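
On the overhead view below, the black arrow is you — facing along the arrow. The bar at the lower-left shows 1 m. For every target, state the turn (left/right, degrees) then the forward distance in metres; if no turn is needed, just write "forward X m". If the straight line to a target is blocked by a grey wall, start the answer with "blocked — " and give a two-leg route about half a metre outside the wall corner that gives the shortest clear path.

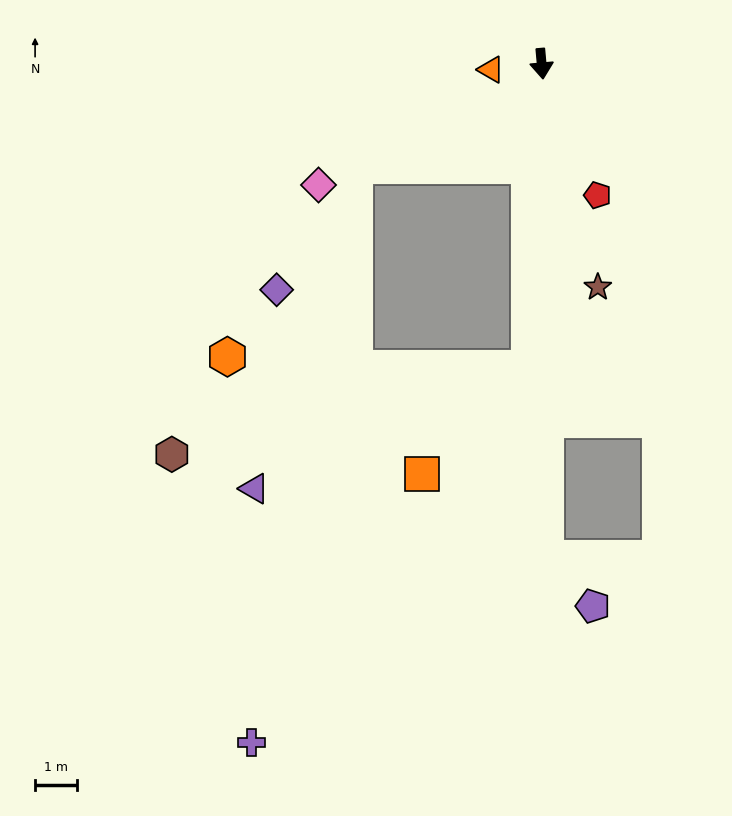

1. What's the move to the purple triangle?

blocked — turn right 7°, forward 7.3 m, then turn right 64°, forward 7.2 m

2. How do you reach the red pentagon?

turn left 18°, forward 3.4 m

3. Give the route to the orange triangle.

turn right 88°, forward 1.2 m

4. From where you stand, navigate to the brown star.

turn left 9°, forward 5.5 m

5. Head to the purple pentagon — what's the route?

blocked — turn right 5°, forward 11.8 m, then turn left 44°, forward 1.6 m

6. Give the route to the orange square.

blocked — turn right 7°, forward 7.3 m, then turn right 43°, forward 3.6 m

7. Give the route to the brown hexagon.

blocked — turn right 7°, forward 7.3 m, then turn right 74°, forward 8.8 m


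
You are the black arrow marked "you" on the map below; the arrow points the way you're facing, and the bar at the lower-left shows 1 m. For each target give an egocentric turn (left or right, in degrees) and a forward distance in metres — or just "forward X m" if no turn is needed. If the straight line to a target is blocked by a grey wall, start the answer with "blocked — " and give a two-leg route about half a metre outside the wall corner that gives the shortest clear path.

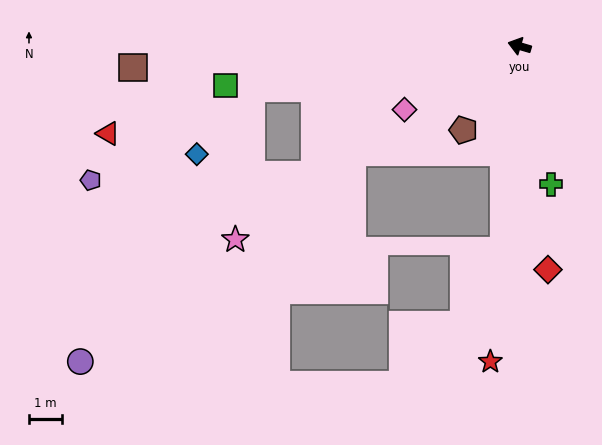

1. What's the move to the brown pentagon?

turn left 73°, forward 3.1 m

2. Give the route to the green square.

turn left 24°, forward 9.1 m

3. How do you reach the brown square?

turn left 20°, forward 11.8 m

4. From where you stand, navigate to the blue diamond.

blocked — turn left 25°, forward 8.3 m, then turn left 42°, forward 2.6 m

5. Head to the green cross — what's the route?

turn left 119°, forward 4.3 m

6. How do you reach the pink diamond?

turn left 45°, forward 4.0 m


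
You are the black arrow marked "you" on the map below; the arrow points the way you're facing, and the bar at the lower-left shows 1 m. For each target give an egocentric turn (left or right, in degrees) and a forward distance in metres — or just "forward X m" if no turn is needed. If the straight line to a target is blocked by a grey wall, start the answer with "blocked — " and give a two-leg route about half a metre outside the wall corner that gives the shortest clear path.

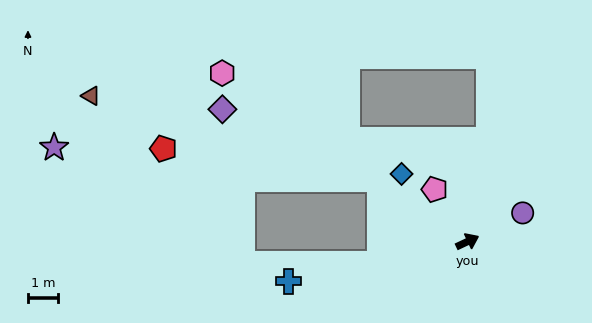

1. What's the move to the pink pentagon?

turn left 97°, forward 2.1 m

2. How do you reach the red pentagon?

blocked — turn left 120°, forward 3.6 m, then turn left 26°, forward 7.4 m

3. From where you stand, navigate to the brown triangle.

blocked — turn left 120°, forward 3.6 m, then turn left 18°, forward 10.1 m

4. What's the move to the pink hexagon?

turn left 120°, forward 10.0 m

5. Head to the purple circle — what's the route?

turn left 2°, forward 2.1 m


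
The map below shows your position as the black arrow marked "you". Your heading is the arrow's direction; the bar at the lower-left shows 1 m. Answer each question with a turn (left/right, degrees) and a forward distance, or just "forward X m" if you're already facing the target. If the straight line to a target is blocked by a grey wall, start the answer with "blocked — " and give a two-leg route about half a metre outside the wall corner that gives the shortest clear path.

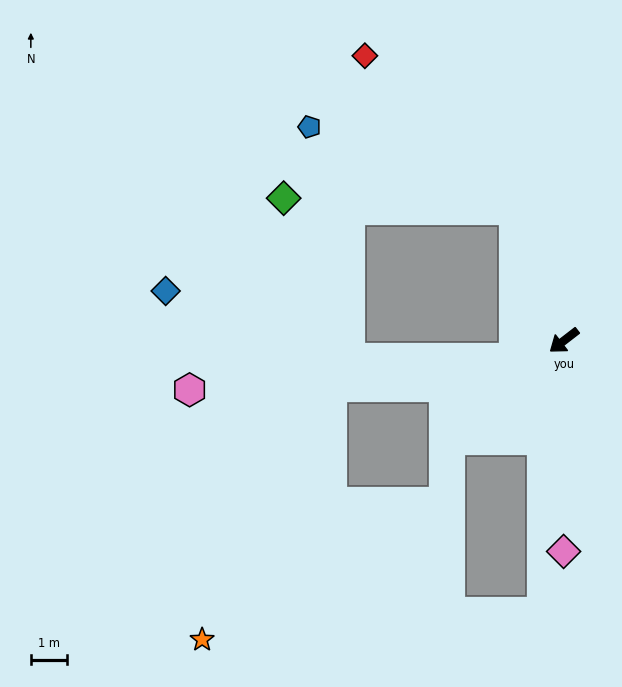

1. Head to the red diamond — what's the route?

blocked — turn right 107°, forward 3.9 m, then turn left 23°, forward 5.9 m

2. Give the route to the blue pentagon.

blocked — turn right 107°, forward 3.9 m, then turn left 47°, forward 6.1 m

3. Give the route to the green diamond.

blocked — turn right 107°, forward 3.9 m, then turn left 66°, forward 6.4 m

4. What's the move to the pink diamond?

turn left 52°, forward 5.9 m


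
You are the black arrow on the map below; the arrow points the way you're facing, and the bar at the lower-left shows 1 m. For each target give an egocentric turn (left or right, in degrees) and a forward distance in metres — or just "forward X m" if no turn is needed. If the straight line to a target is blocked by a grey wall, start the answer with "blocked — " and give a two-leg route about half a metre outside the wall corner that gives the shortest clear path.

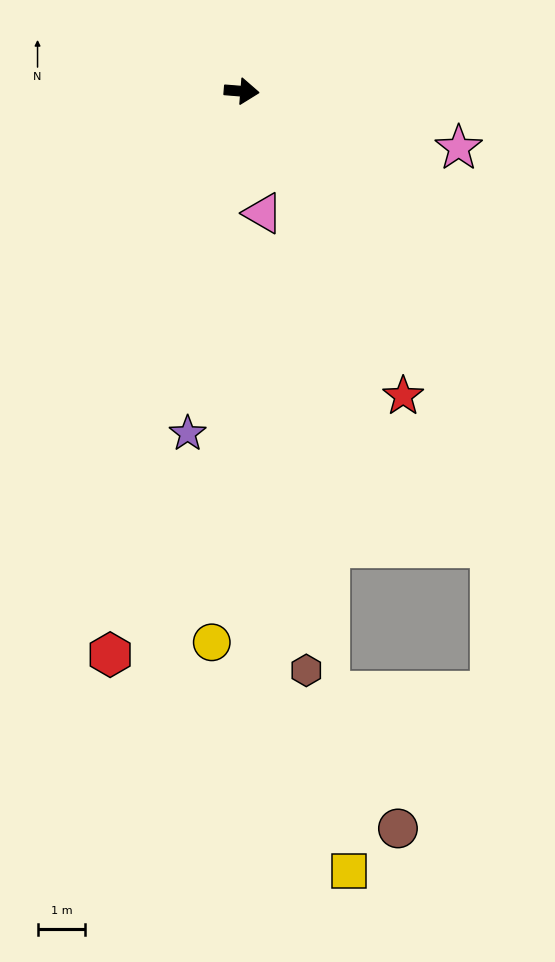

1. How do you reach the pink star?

turn right 10°, forward 4.7 m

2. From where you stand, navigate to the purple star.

turn right 94°, forward 7.3 m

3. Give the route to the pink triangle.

turn right 75°, forward 2.6 m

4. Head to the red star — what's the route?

turn right 57°, forward 7.3 m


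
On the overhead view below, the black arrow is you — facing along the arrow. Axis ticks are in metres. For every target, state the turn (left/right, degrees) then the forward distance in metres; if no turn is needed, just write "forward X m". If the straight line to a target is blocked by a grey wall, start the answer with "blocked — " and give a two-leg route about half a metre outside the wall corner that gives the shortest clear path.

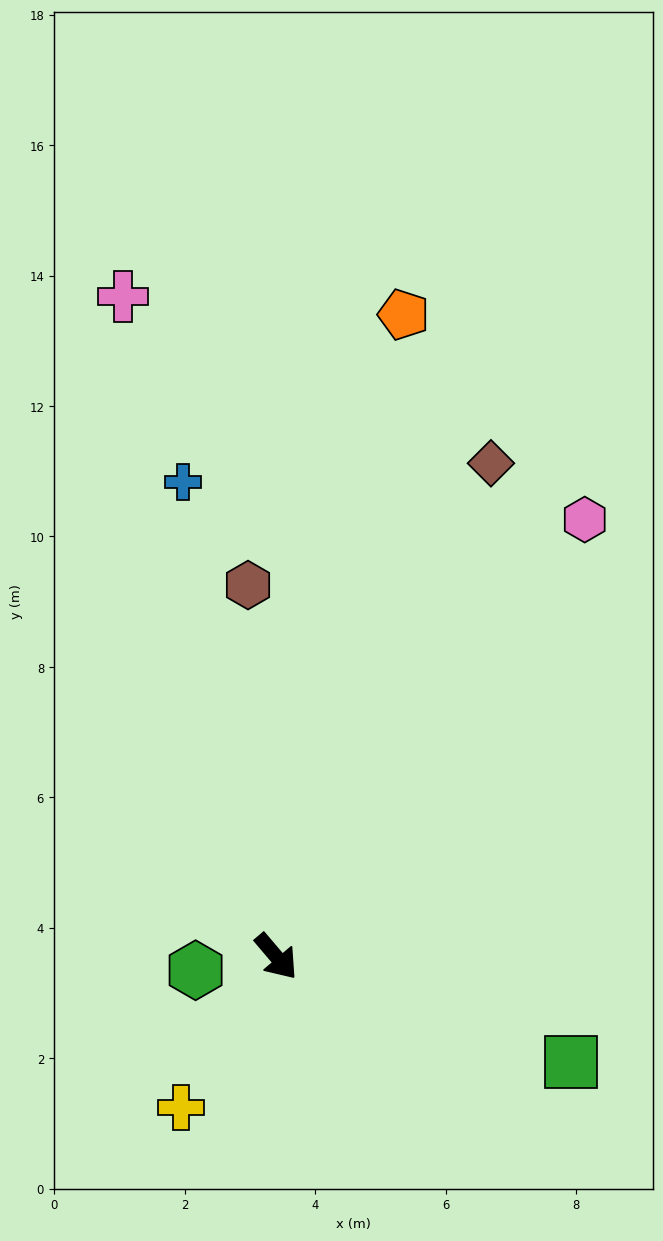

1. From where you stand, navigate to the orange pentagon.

turn left 128°, forward 10.0 m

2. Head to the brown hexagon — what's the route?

turn left 144°, forward 5.7 m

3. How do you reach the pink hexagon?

turn left 104°, forward 8.2 m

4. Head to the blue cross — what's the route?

turn left 151°, forward 7.4 m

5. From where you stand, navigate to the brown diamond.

turn left 116°, forward 8.3 m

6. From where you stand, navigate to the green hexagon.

turn right 121°, forward 1.3 m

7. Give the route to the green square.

turn left 30°, forward 4.8 m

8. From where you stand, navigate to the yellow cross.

turn right 73°, forward 2.7 m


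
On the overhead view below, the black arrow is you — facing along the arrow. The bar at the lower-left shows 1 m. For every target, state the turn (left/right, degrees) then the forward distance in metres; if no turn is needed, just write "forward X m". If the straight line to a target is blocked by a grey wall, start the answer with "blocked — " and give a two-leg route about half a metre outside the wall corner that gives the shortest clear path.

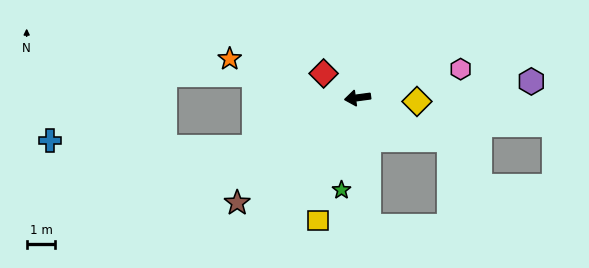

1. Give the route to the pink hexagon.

turn right 172°, forward 3.7 m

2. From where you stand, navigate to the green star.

turn left 72°, forward 3.3 m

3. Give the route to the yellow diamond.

turn left 169°, forward 2.1 m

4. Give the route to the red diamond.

turn right 43°, forward 1.5 m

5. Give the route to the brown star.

turn left 33°, forward 5.6 m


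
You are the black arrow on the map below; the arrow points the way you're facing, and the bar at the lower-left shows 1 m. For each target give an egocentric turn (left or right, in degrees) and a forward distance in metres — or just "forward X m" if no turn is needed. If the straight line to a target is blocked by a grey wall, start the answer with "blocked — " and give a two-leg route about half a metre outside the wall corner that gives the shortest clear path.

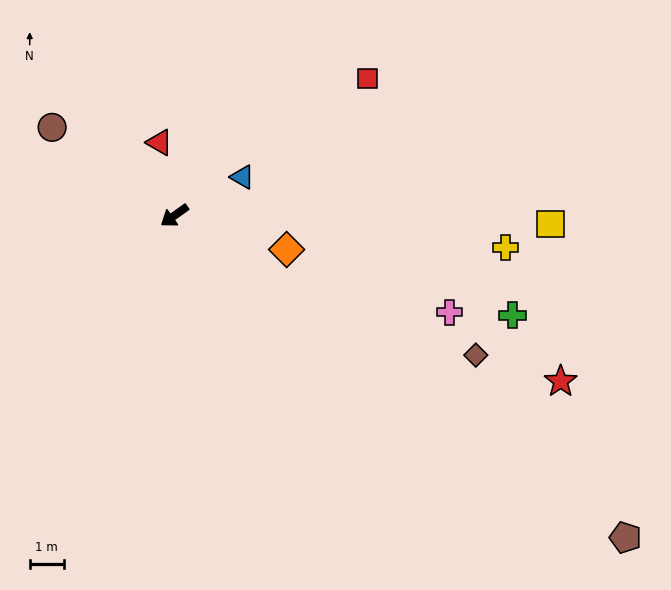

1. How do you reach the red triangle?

turn right 114°, forward 2.2 m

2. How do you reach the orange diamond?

turn left 128°, forward 3.5 m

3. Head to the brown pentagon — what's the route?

turn left 109°, forward 16.4 m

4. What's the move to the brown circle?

turn right 71°, forward 4.5 m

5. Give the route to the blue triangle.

turn left 174°, forward 2.3 m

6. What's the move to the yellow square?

turn left 143°, forward 11.1 m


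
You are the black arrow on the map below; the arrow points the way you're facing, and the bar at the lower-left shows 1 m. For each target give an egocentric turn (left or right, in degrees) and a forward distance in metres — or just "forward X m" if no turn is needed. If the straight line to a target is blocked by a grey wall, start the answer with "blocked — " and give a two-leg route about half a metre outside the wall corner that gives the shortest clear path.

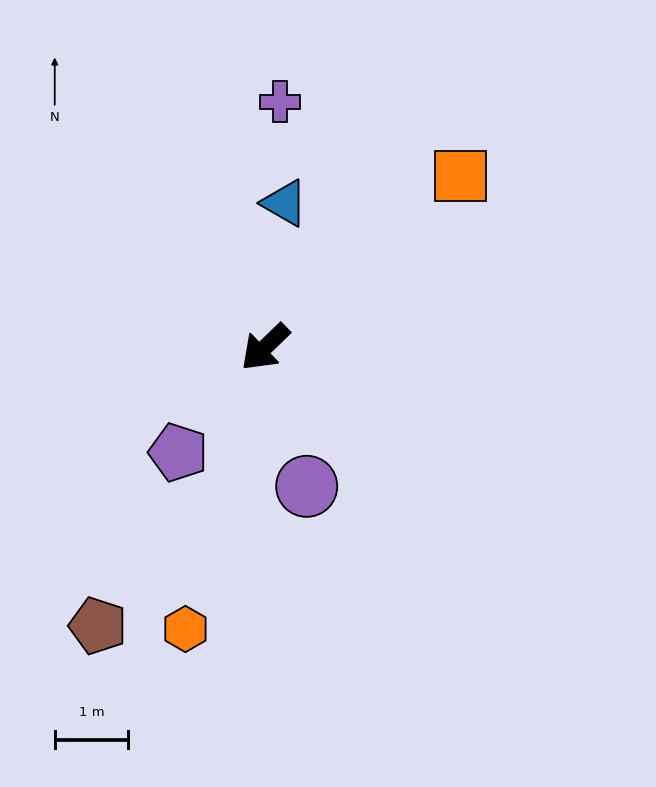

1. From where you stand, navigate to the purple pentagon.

turn left 6°, forward 1.9 m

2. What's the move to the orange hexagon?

turn left 30°, forward 4.0 m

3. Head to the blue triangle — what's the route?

turn right 142°, forward 2.0 m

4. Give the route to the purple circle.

turn left 63°, forward 2.0 m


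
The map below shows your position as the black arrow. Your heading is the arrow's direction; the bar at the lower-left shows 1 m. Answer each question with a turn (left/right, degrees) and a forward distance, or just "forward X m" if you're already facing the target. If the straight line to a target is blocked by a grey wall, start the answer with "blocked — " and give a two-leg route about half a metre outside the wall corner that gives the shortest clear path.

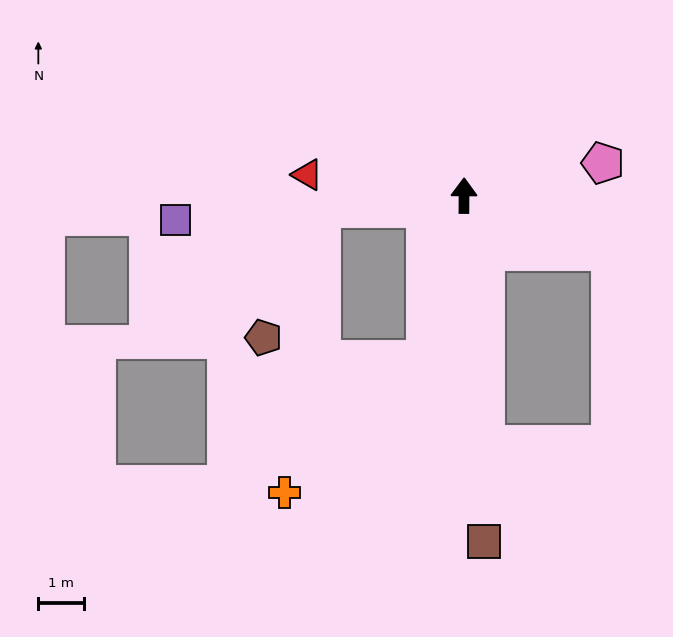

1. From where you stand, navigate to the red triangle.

turn left 83°, forward 3.4 m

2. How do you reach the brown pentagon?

blocked — turn left 95°, forward 3.1 m, then turn left 61°, forward 3.1 m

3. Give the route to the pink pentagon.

turn right 76°, forward 3.1 m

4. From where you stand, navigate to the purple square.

turn left 95°, forward 6.3 m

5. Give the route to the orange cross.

blocked — turn left 167°, forward 3.7 m, then turn right 33°, forward 4.2 m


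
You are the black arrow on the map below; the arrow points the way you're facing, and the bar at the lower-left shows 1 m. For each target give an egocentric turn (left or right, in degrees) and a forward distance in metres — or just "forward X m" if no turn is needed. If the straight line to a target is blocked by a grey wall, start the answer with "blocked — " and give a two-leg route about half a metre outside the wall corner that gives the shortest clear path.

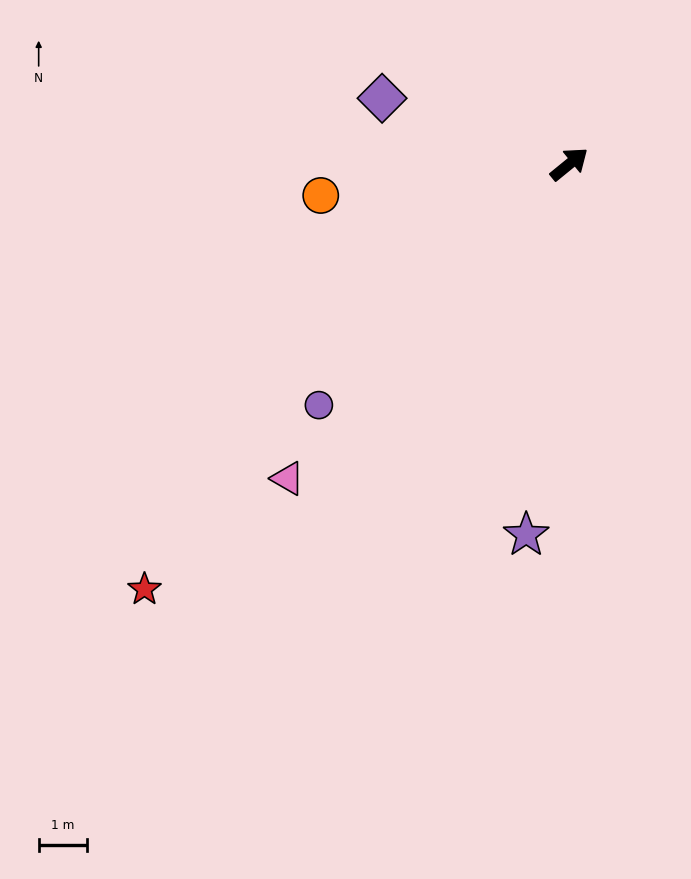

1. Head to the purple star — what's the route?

turn right 136°, forward 7.7 m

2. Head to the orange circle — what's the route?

turn left 148°, forward 5.2 m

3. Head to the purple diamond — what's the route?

turn left 121°, forward 4.1 m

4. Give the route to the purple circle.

turn right 175°, forward 7.2 m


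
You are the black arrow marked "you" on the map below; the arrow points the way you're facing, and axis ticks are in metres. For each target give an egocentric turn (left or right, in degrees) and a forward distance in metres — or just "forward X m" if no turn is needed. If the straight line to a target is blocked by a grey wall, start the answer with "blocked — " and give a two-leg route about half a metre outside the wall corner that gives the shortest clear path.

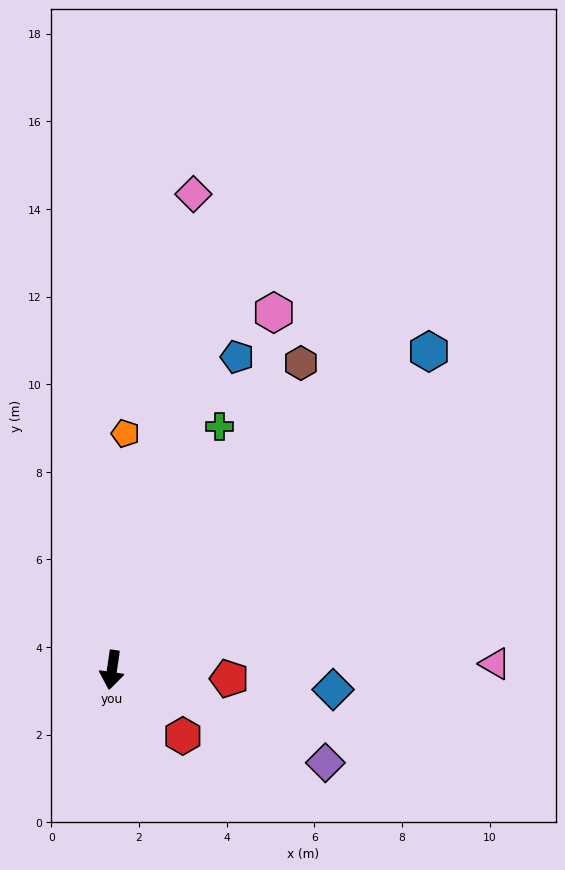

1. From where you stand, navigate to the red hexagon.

turn left 55°, forward 2.2 m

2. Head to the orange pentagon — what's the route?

turn right 175°, forward 5.4 m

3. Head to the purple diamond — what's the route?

turn left 75°, forward 5.3 m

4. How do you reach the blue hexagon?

turn left 144°, forward 10.3 m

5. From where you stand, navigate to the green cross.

turn left 165°, forward 6.1 m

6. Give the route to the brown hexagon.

turn left 157°, forward 8.2 m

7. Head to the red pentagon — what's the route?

turn left 94°, forward 2.7 m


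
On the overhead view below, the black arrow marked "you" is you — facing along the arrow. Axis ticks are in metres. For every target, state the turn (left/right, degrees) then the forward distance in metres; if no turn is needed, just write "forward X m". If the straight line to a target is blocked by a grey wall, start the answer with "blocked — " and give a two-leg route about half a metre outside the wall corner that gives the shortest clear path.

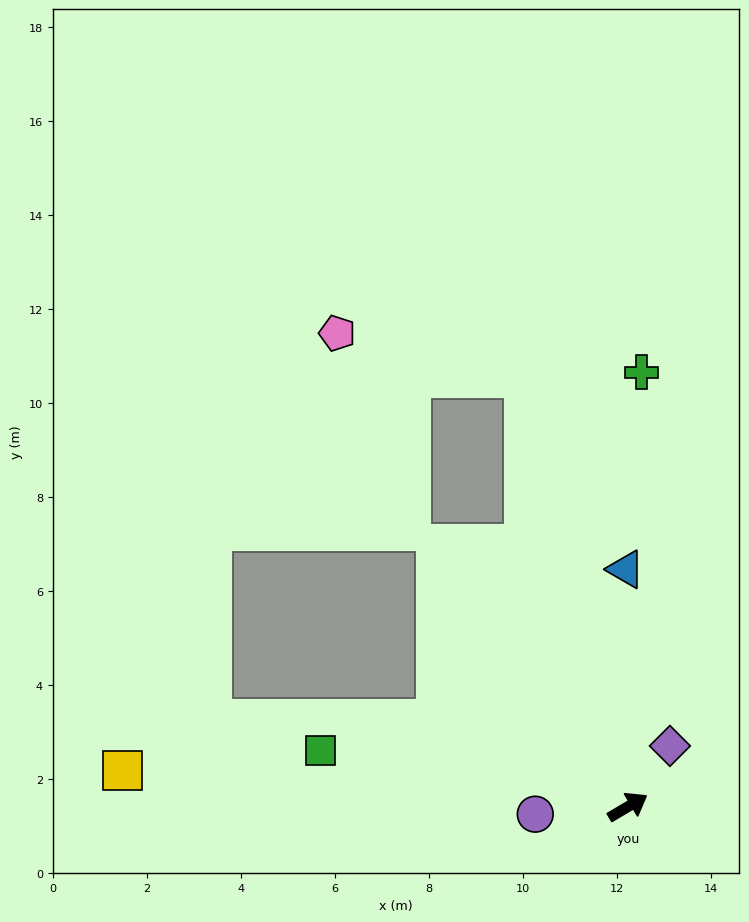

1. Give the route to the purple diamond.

turn left 25°, forward 1.6 m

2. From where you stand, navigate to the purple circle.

turn left 154°, forward 2.0 m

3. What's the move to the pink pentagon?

blocked — turn left 73°, forward 9.4 m, then turn left 63°, forward 4.1 m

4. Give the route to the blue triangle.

turn left 60°, forward 5.0 m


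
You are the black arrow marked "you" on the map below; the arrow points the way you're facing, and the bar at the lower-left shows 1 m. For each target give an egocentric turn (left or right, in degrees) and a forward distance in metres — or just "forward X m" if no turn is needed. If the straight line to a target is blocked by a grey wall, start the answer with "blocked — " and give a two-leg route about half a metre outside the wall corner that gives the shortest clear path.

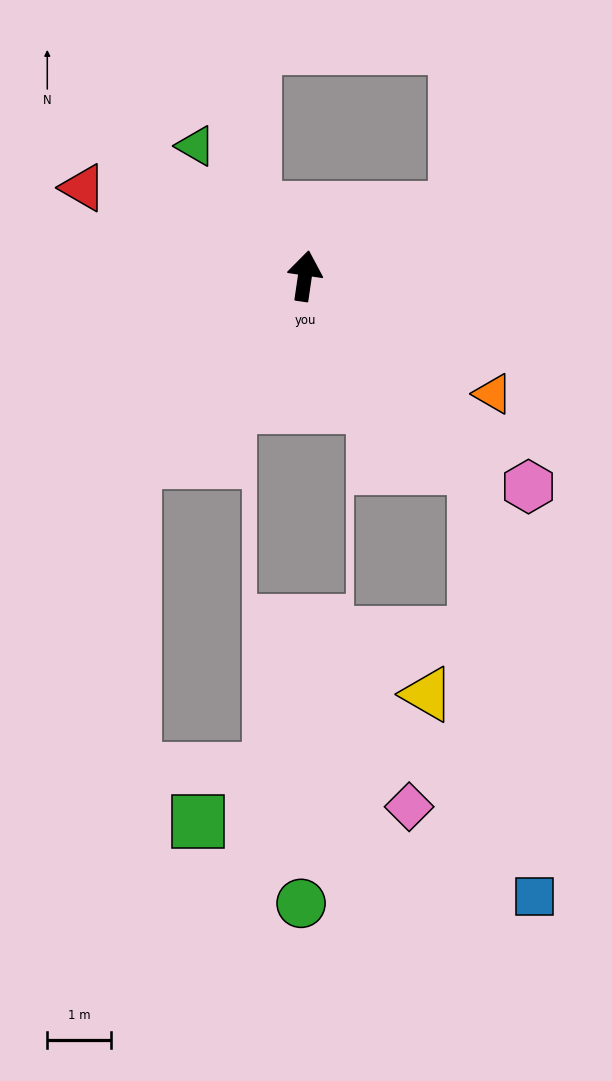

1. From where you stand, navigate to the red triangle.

turn left 77°, forward 3.8 m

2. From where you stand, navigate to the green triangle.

turn left 48°, forward 2.7 m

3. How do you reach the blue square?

blocked — turn right 130°, forward 4.0 m, then turn right 34°, forward 6.8 m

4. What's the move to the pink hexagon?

turn right 125°, forward 4.8 m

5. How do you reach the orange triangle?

turn right 114°, forward 3.5 m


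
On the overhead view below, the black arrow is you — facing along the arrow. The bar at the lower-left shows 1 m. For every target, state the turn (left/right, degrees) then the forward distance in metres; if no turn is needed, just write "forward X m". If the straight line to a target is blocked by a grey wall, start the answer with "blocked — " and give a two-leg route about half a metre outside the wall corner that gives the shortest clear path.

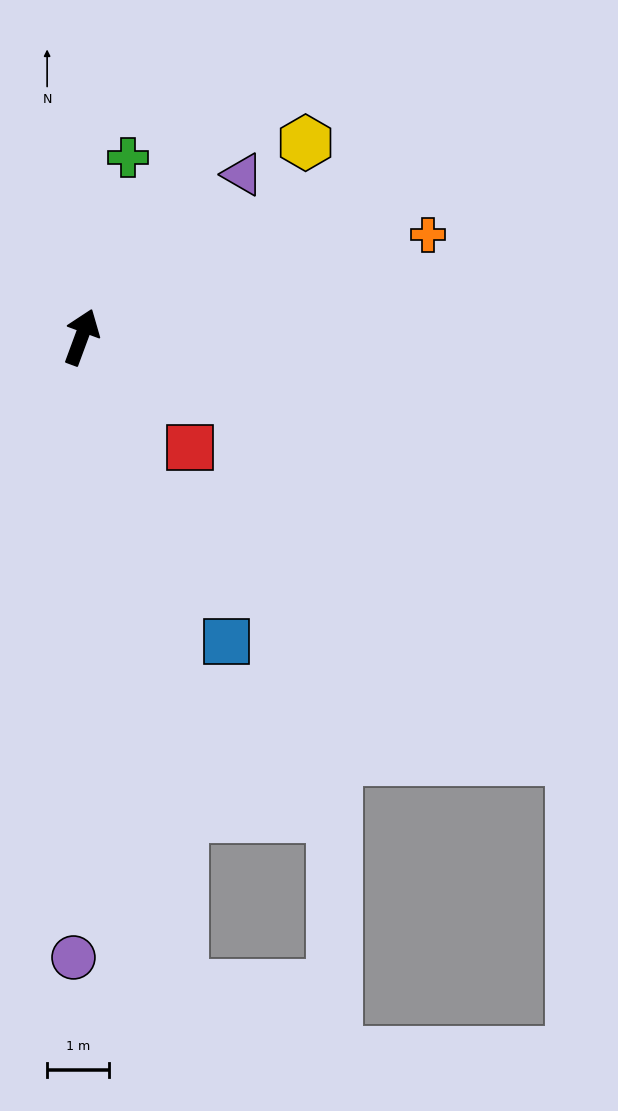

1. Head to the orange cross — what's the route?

turn right 53°, forward 5.9 m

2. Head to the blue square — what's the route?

turn right 134°, forward 5.5 m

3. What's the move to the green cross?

turn left 6°, forward 3.0 m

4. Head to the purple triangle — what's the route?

turn right 24°, forward 3.7 m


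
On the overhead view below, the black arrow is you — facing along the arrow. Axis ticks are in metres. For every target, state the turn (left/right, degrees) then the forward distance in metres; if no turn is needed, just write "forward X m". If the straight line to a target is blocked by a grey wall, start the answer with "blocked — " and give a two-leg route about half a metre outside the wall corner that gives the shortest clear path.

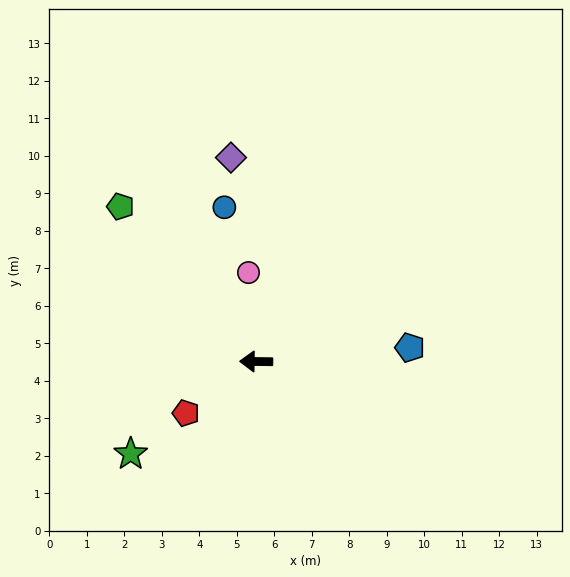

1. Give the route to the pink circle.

turn right 84°, forward 2.4 m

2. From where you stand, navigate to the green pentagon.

turn right 48°, forward 5.5 m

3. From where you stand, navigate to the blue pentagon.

turn right 174°, forward 4.1 m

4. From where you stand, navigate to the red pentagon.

turn left 37°, forward 2.3 m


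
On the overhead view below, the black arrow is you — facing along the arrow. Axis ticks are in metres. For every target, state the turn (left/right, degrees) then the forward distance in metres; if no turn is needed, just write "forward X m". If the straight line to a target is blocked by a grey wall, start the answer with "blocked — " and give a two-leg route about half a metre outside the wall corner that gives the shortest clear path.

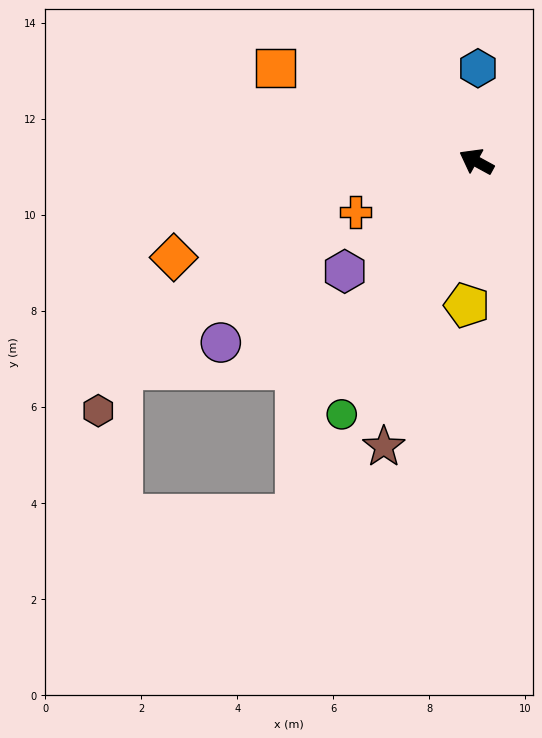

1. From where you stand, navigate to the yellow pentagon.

turn left 115°, forward 3.0 m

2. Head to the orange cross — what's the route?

turn left 51°, forward 2.7 m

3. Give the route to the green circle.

turn left 91°, forward 6.0 m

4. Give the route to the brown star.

turn left 101°, forward 6.2 m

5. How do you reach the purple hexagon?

turn left 68°, forward 3.6 m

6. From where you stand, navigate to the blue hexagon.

turn right 62°, forward 1.9 m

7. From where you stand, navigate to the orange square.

turn left 4°, forward 4.6 m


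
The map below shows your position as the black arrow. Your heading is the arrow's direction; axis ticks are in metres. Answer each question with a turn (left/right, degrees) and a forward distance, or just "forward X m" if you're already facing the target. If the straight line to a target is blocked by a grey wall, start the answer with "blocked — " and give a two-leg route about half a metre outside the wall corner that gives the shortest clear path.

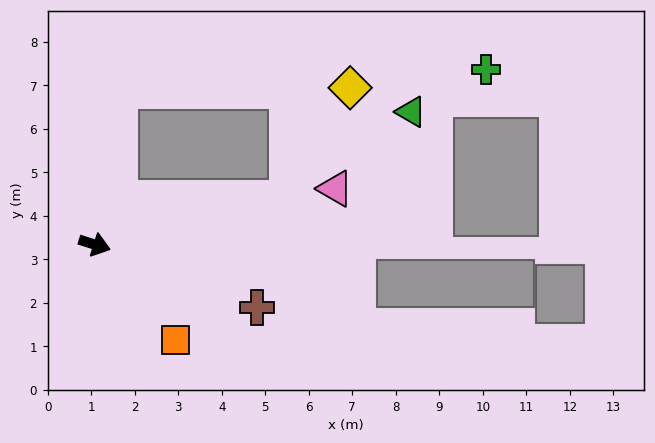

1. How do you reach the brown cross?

turn right 4°, forward 4.0 m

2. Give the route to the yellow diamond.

blocked — turn left 31°, forward 4.6 m, then turn left 47°, forward 2.9 m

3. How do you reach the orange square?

turn right 32°, forward 2.9 m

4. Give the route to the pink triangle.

turn left 31°, forward 5.7 m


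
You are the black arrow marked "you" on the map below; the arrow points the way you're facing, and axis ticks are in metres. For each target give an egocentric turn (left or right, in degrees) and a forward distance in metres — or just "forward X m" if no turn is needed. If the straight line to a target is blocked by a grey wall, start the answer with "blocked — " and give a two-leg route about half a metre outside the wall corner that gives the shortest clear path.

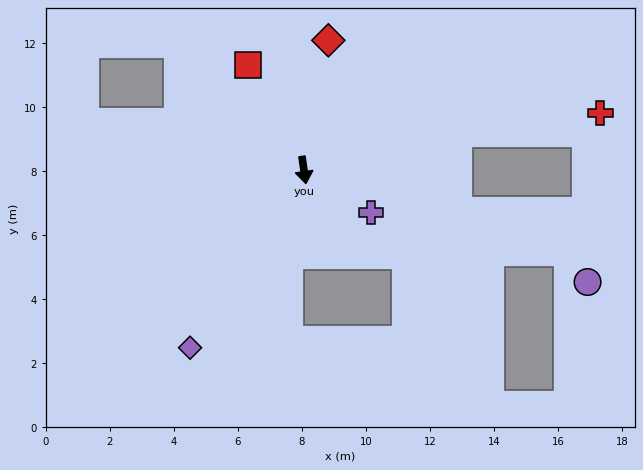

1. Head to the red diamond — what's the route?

turn left 161°, forward 4.1 m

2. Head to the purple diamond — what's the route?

turn right 41°, forward 6.6 m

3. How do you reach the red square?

turn right 160°, forward 3.7 m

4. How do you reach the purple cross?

turn left 50°, forward 2.5 m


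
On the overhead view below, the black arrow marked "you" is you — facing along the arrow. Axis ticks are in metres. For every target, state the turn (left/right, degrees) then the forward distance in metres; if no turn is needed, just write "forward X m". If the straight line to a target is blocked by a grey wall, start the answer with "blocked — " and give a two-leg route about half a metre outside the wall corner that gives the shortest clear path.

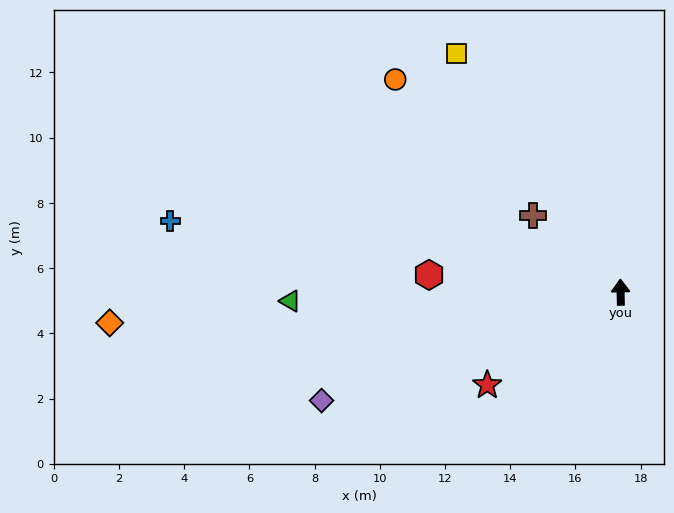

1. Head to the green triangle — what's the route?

turn left 90°, forward 10.1 m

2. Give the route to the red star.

turn left 124°, forward 5.0 m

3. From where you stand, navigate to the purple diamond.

turn left 109°, forward 9.8 m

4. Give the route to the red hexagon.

turn left 84°, forward 5.9 m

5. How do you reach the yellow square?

turn left 33°, forward 8.9 m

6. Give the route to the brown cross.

turn left 48°, forward 3.6 m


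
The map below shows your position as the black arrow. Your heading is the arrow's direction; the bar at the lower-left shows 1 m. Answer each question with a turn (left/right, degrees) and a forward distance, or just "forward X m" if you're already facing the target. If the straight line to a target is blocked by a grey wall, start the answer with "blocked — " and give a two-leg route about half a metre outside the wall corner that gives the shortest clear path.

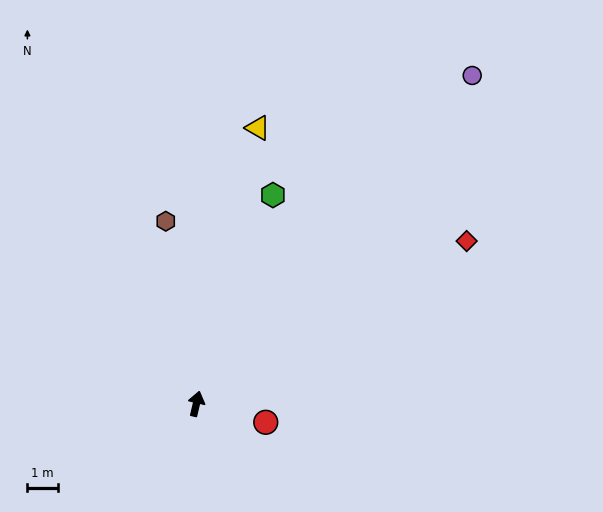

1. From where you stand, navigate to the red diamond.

turn right 46°, forward 10.4 m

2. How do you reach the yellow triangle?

forward 9.4 m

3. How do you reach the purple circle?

turn right 27°, forward 14.2 m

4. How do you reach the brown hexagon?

turn left 23°, forward 6.1 m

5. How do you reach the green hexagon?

turn right 7°, forward 7.4 m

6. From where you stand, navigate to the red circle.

turn right 92°, forward 2.4 m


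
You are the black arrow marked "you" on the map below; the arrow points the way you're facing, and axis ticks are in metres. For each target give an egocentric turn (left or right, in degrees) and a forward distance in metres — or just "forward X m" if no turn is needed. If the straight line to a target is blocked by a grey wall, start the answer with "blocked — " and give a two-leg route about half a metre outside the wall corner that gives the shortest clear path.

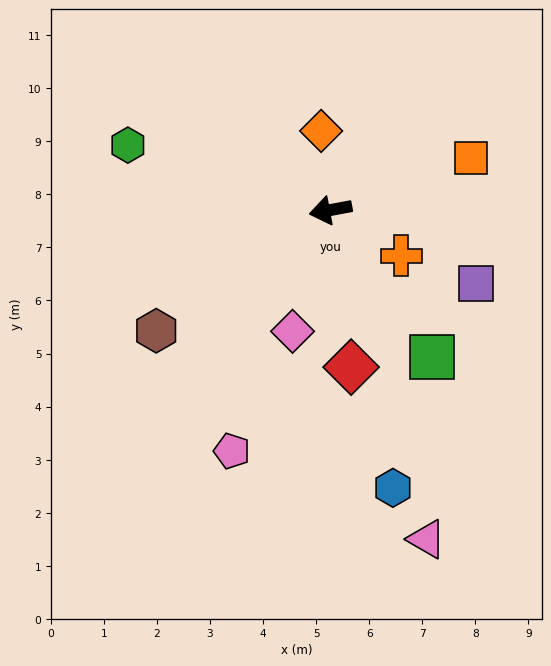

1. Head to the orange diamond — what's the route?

turn right 94°, forward 1.5 m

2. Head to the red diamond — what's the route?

turn left 87°, forward 3.0 m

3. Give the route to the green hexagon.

turn right 28°, forward 4.0 m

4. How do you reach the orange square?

turn right 170°, forward 2.8 m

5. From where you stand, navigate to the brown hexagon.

turn left 24°, forward 4.0 m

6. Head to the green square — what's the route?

turn left 114°, forward 3.4 m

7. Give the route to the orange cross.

turn left 137°, forward 1.6 m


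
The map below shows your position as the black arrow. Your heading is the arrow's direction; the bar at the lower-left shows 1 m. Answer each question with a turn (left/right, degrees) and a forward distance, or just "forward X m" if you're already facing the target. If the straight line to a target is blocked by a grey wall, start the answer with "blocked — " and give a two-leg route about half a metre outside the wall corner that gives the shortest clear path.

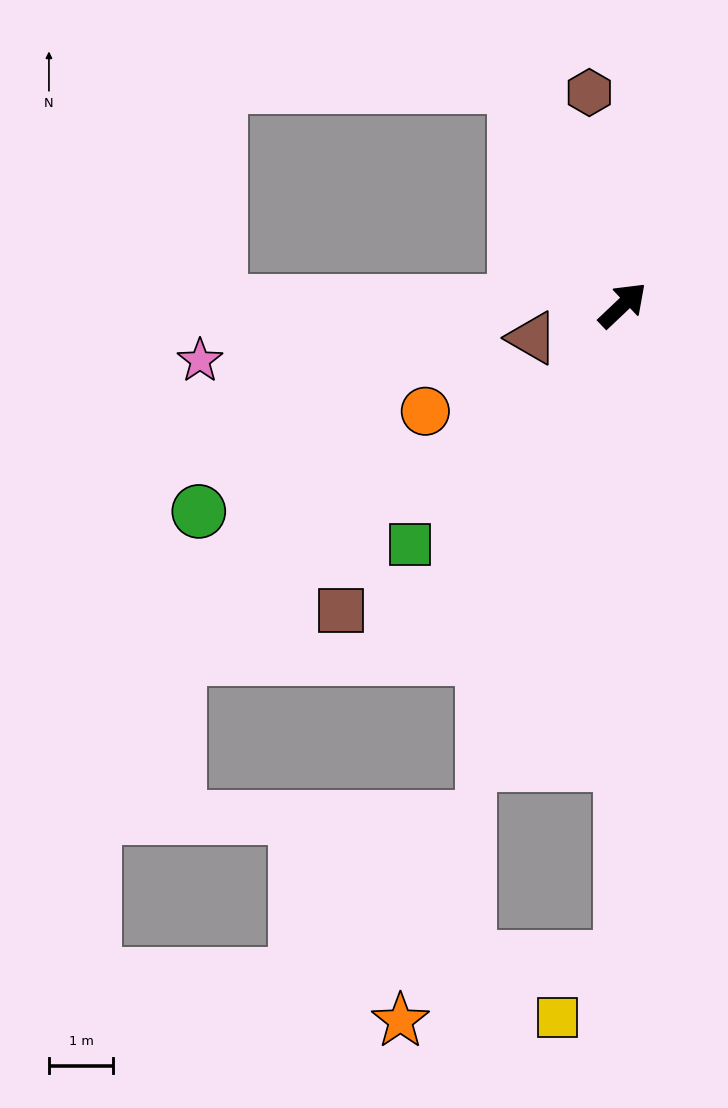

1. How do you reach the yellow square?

blocked — turn right 134°, forward 10.1 m, then turn right 46°, forward 1.4 m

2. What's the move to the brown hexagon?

turn left 56°, forward 3.3 m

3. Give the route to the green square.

turn right 175°, forward 5.0 m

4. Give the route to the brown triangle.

turn left 157°, forward 1.5 m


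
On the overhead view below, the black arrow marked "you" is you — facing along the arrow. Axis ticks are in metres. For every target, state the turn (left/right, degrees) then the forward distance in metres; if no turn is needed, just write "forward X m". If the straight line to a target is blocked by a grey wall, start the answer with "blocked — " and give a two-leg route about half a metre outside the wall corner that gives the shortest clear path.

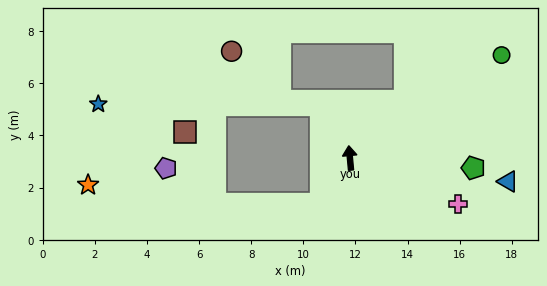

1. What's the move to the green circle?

turn right 61°, forward 7.0 m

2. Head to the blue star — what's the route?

blocked — turn left 23°, forward 2.3 m, then turn left 61°, forward 8.6 m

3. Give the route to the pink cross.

turn right 118°, forward 4.5 m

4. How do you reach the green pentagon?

turn right 100°, forward 4.8 m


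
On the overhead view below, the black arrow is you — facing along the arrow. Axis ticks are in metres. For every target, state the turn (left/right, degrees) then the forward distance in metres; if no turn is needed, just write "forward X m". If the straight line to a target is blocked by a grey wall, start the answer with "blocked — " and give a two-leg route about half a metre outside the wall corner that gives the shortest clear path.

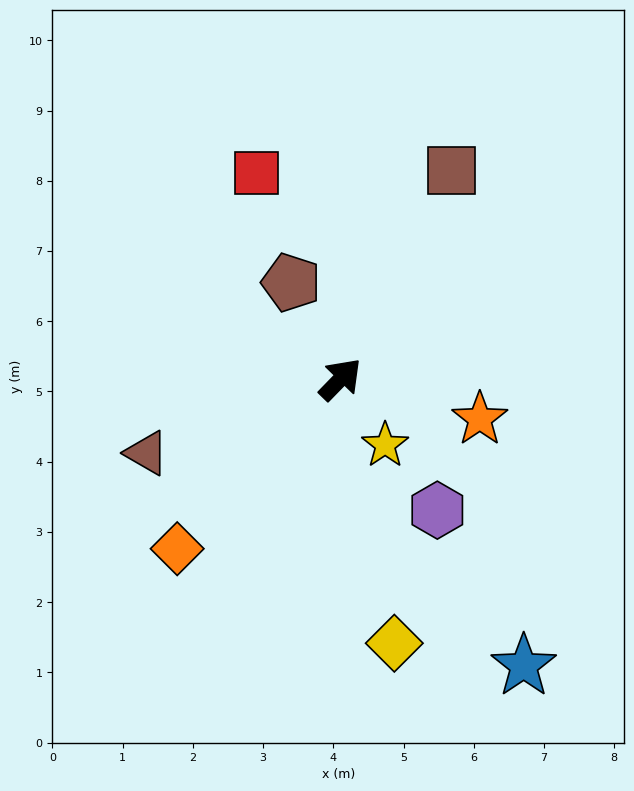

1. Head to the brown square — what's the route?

turn left 16°, forward 3.4 m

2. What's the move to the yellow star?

turn right 102°, forward 1.1 m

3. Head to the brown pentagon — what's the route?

turn left 71°, forward 1.5 m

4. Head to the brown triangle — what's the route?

turn left 155°, forward 3.0 m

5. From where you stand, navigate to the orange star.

turn right 62°, forward 2.1 m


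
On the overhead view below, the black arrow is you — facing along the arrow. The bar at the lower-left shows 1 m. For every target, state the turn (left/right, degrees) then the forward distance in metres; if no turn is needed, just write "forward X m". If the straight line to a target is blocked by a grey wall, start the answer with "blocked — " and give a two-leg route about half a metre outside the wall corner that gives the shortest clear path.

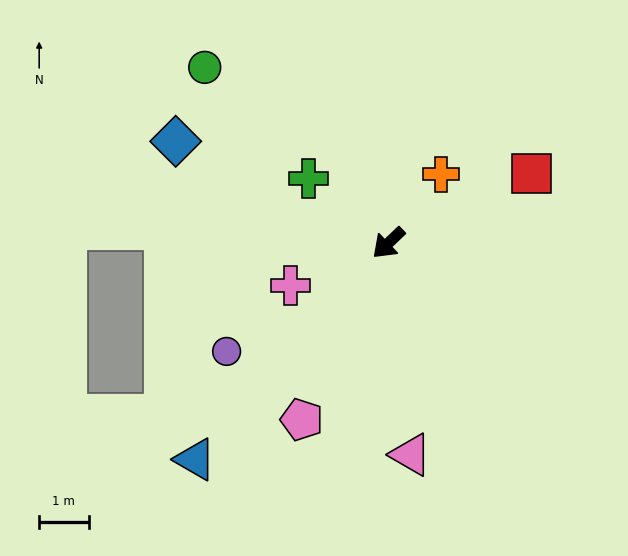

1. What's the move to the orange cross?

turn right 171°, forward 1.8 m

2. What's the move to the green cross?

turn right 82°, forward 2.1 m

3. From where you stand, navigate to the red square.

turn left 162°, forward 3.2 m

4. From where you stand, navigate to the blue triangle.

turn left 5°, forward 5.9 m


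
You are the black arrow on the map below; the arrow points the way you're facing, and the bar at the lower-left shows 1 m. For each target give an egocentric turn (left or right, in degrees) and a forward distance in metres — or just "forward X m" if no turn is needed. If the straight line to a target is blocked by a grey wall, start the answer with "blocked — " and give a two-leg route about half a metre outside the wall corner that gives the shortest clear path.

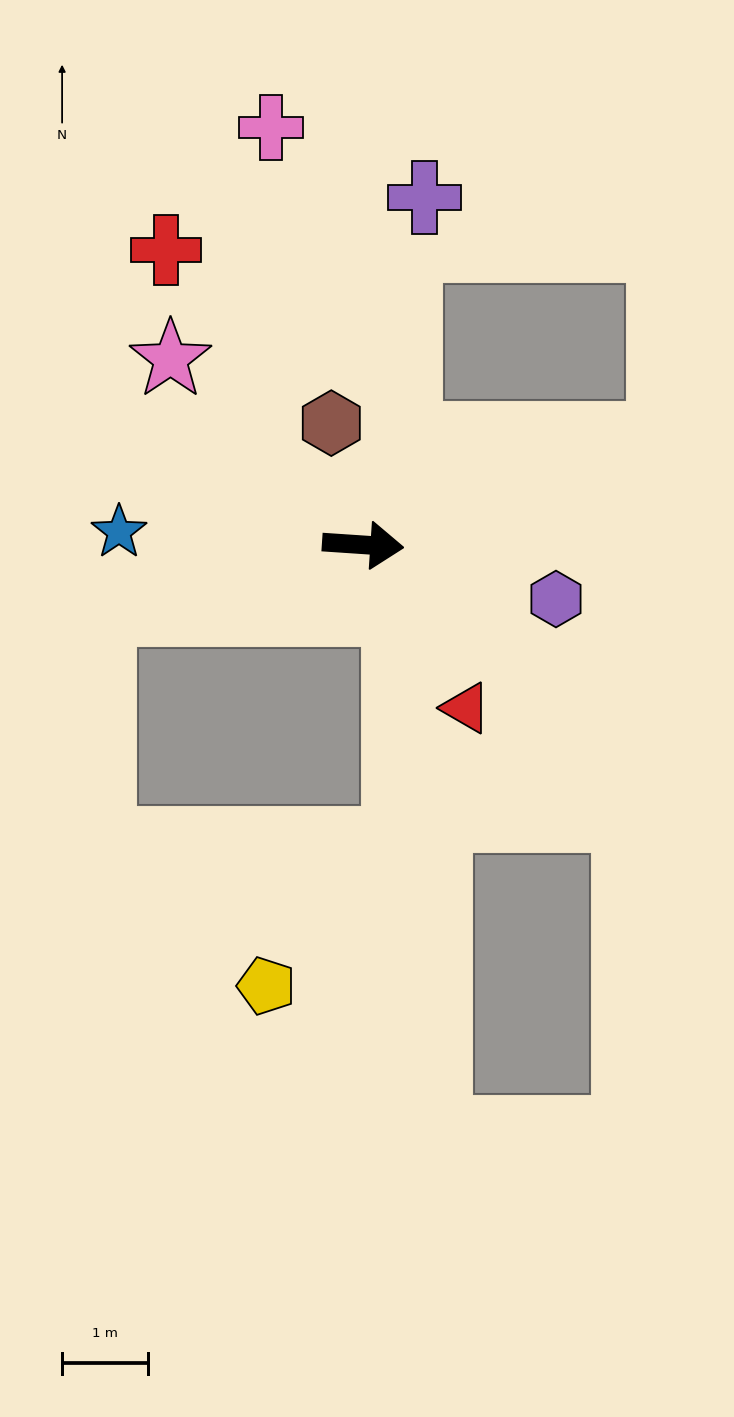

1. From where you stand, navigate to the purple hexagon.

turn right 12°, forward 2.3 m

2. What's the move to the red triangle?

turn right 54°, forward 2.3 m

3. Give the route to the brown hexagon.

turn left 109°, forward 1.5 m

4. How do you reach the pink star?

turn left 140°, forward 3.1 m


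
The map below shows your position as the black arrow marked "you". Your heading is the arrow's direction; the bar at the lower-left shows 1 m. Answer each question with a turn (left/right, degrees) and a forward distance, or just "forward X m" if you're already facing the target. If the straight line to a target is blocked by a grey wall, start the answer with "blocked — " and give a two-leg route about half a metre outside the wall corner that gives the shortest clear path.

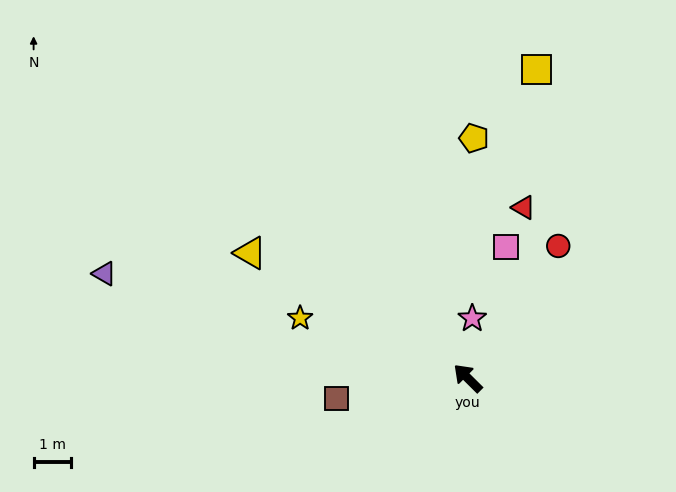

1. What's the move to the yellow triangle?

turn left 15°, forward 6.7 m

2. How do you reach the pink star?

turn right 49°, forward 1.6 m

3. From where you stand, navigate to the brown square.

turn left 54°, forward 3.6 m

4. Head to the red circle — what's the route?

turn right 80°, forward 4.3 m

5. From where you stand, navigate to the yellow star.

turn left 25°, forward 4.8 m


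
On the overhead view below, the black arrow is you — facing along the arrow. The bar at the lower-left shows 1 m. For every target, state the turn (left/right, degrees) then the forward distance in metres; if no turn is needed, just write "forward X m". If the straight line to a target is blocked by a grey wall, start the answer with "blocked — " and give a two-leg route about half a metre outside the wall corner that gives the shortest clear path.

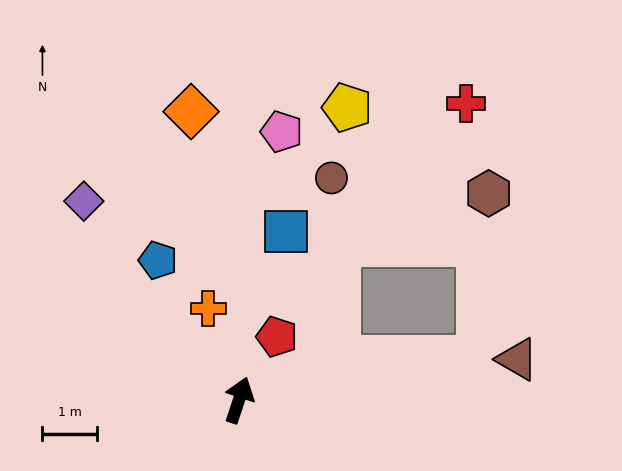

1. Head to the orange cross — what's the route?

turn left 37°, forward 1.8 m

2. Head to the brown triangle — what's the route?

turn right 63°, forward 5.2 m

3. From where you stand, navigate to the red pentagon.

turn right 13°, forward 1.4 m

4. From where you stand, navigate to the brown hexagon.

blocked — turn right 62°, forward 4.5 m, then turn left 77°, forward 3.0 m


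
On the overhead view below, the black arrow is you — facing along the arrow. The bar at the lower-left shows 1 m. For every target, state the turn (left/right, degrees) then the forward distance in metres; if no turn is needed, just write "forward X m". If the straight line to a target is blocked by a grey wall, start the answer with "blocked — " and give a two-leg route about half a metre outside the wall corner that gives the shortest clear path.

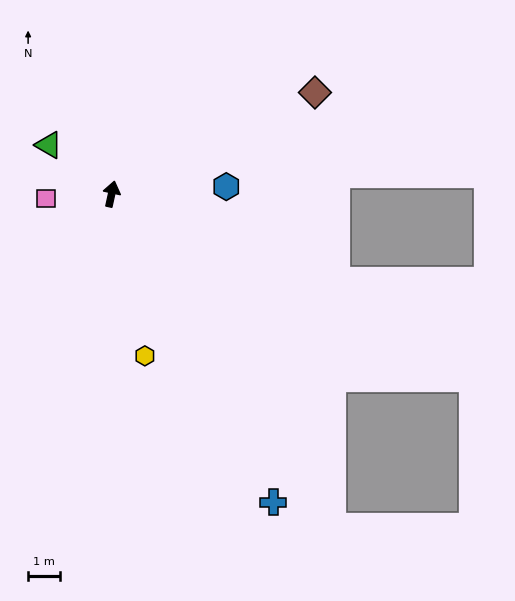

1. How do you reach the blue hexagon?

turn right 74°, forward 3.6 m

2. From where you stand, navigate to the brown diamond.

turn right 51°, forward 7.2 m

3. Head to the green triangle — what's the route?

turn left 64°, forward 2.5 m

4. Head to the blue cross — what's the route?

turn right 140°, forward 11.0 m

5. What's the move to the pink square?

turn left 106°, forward 2.1 m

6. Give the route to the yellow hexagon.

turn right 156°, forward 5.2 m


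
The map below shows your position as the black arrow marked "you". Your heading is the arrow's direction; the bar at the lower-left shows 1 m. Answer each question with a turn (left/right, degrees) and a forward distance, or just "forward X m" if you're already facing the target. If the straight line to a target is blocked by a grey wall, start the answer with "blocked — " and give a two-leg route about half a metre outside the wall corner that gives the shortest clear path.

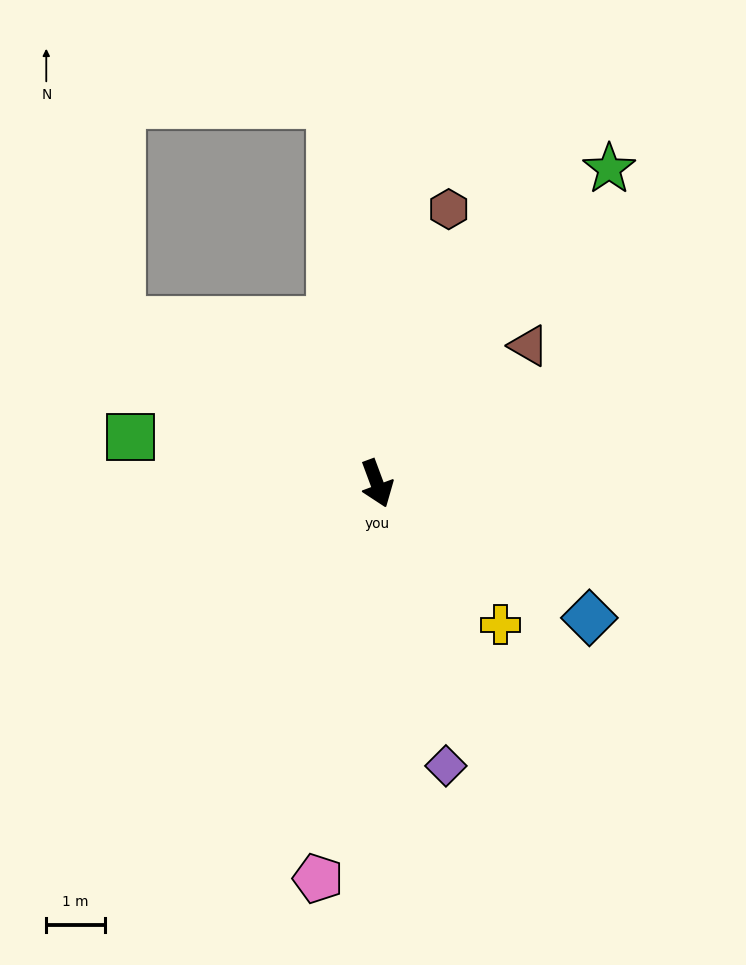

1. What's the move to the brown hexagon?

turn left 145°, forward 4.8 m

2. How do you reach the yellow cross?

turn left 21°, forward 3.2 m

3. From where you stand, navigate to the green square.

turn right 121°, forward 4.3 m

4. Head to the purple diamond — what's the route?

turn right 7°, forward 4.9 m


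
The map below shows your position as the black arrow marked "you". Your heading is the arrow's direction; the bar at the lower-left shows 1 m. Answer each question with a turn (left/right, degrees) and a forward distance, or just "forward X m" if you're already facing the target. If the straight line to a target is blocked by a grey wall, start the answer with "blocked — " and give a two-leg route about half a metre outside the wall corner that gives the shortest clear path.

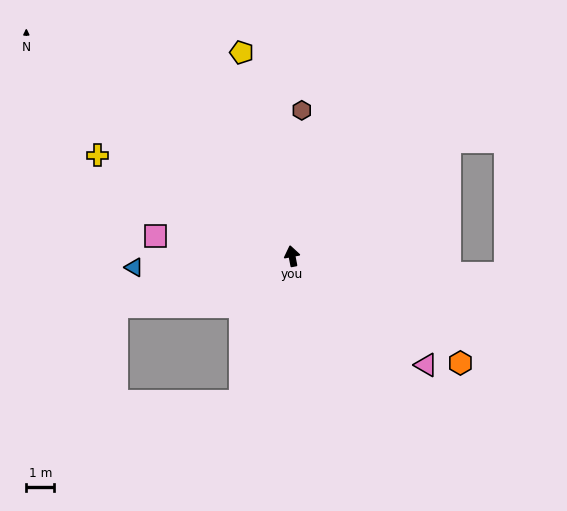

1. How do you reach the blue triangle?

turn left 83°, forward 5.7 m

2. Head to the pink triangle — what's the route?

turn right 140°, forward 6.2 m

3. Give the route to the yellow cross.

turn left 52°, forward 7.9 m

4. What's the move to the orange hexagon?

turn right 133°, forward 7.2 m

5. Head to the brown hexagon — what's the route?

turn right 15°, forward 5.3 m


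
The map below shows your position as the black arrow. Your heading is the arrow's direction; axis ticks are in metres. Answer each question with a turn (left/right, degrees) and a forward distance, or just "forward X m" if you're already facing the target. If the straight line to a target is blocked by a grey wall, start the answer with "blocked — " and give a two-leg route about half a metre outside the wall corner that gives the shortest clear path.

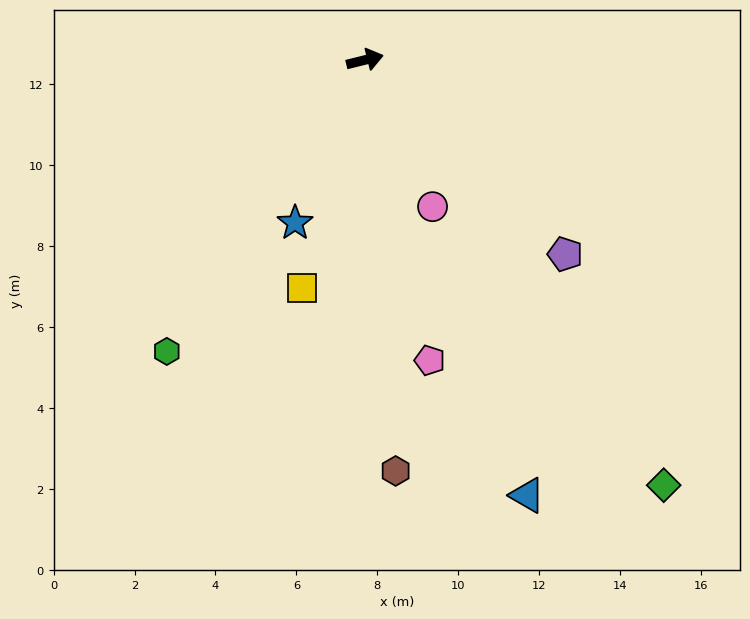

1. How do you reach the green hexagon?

turn right 138°, forward 8.7 m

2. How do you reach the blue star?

turn right 127°, forward 4.4 m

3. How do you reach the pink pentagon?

turn right 92°, forward 7.6 m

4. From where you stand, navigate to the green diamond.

turn right 69°, forward 12.8 m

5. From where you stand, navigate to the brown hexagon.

turn right 100°, forward 10.2 m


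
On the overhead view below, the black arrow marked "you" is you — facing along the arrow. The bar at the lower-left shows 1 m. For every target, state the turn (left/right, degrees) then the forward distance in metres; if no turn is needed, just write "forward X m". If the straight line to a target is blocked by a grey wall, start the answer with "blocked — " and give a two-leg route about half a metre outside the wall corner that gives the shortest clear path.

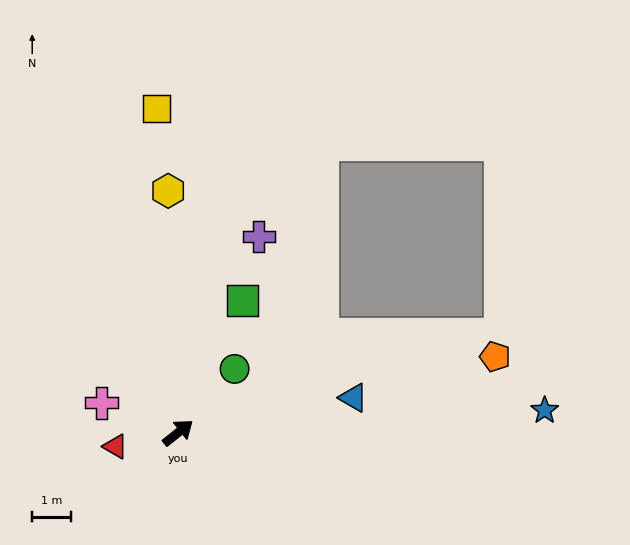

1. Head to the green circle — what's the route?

turn left 10°, forward 2.2 m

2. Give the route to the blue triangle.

turn right 27°, forward 4.6 m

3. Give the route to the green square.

turn left 25°, forward 3.8 m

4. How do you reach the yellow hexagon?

turn left 54°, forward 6.2 m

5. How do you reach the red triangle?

turn left 154°, forward 1.7 m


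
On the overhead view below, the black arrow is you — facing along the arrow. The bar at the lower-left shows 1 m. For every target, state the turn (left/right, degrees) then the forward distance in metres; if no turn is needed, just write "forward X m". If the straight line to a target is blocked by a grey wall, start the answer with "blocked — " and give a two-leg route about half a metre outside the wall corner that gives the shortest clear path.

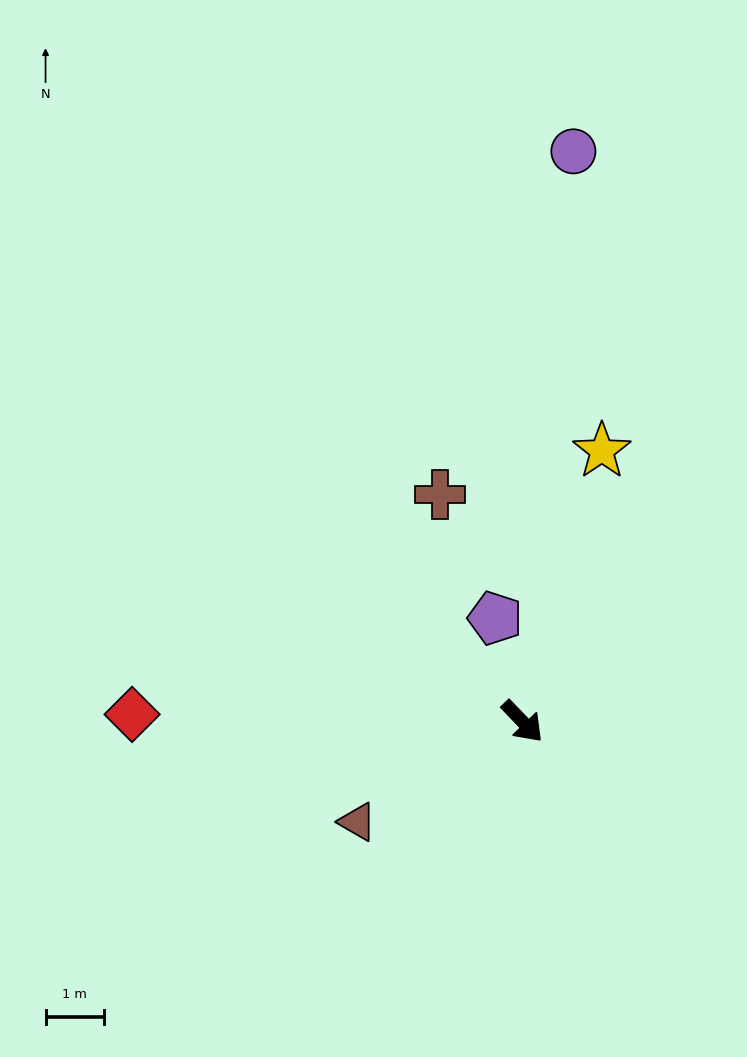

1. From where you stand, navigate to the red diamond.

turn right 135°, forward 6.7 m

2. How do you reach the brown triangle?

turn right 103°, forward 3.3 m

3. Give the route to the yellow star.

turn left 120°, forward 4.8 m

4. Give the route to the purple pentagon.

turn left 151°, forward 1.8 m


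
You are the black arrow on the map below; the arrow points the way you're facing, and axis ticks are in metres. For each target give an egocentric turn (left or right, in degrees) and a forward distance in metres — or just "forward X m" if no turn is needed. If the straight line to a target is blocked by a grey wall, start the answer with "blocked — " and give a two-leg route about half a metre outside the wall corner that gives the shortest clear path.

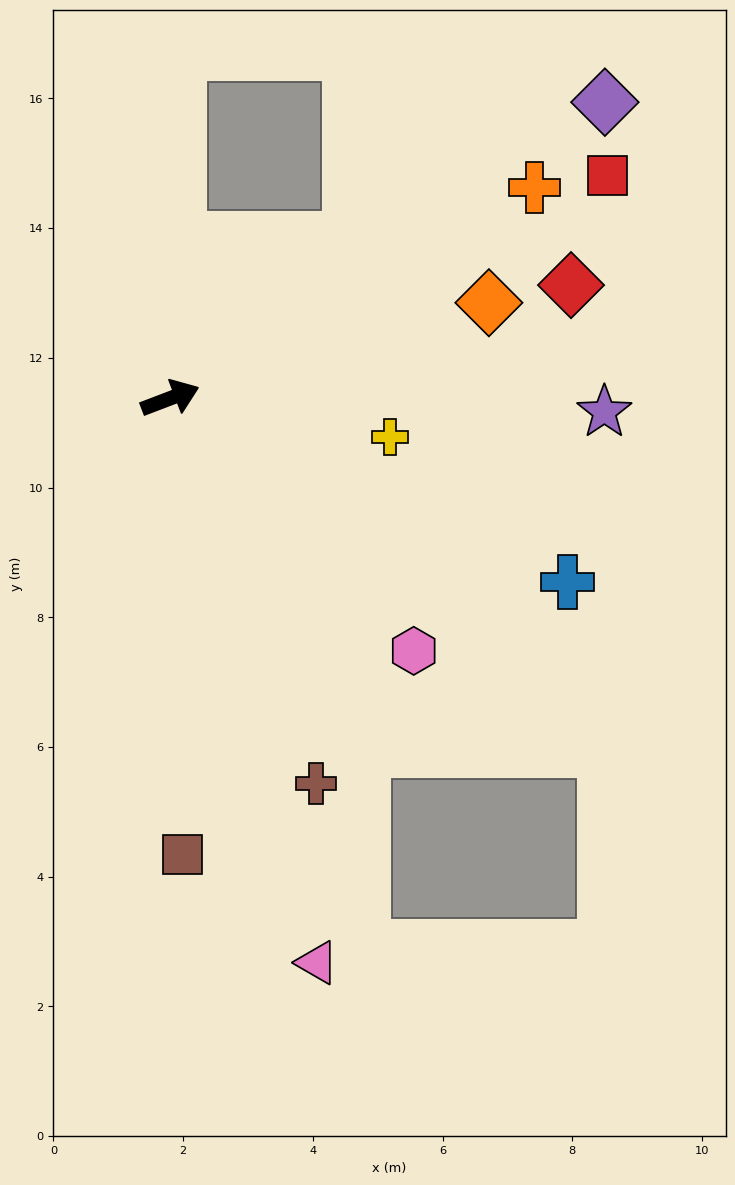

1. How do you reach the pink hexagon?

turn right 67°, forward 5.4 m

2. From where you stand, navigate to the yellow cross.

turn right 31°, forward 3.4 m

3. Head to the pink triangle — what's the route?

turn right 96°, forward 9.0 m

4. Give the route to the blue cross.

turn right 46°, forward 6.7 m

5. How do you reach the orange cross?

turn left 9°, forward 6.5 m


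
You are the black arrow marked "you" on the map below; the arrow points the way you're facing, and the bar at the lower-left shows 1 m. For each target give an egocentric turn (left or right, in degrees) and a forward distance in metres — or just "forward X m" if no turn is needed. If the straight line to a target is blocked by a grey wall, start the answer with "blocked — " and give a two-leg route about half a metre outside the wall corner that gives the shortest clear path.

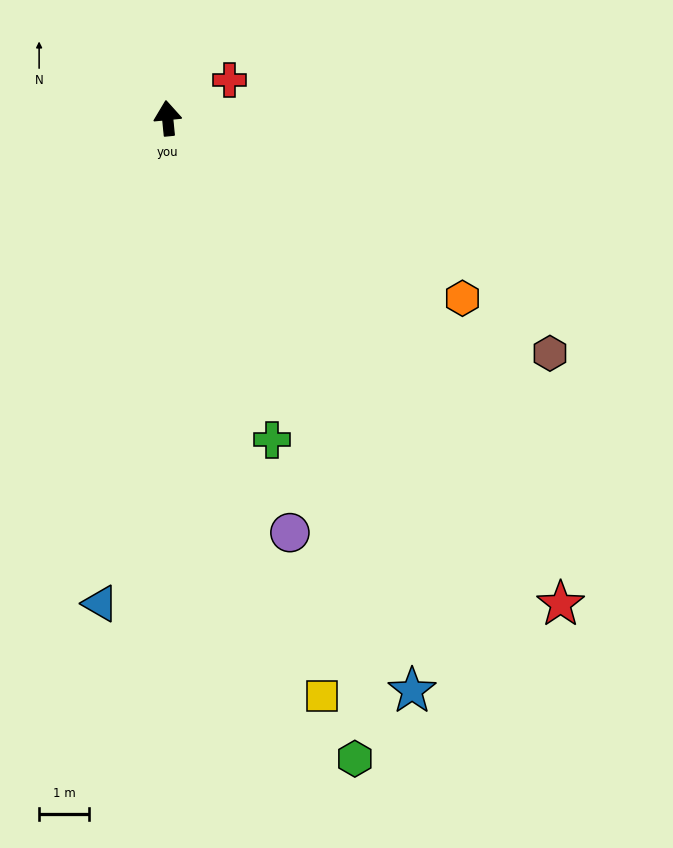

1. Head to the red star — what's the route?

turn right 147°, forward 12.6 m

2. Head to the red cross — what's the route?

turn right 64°, forward 1.5 m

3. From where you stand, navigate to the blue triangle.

turn left 166°, forward 9.9 m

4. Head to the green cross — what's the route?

turn right 168°, forward 6.8 m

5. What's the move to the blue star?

turn right 162°, forward 12.5 m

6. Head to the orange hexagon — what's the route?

turn right 127°, forward 7.0 m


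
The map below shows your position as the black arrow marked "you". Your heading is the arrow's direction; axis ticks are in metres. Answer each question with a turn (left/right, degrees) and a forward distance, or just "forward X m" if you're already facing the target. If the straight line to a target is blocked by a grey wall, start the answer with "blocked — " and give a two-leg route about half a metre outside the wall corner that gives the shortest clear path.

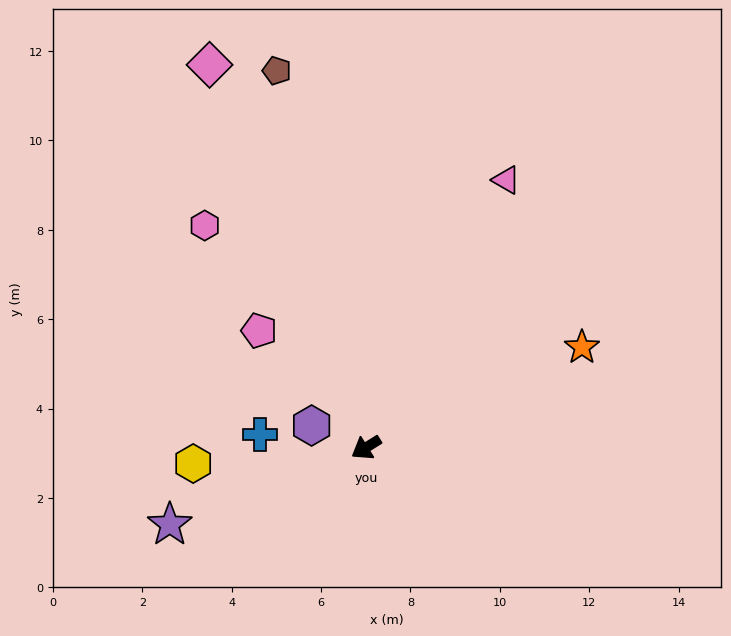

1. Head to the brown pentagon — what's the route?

turn right 109°, forward 8.7 m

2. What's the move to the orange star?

turn left 173°, forward 5.3 m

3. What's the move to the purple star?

turn right 11°, forward 4.7 m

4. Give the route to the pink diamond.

turn right 100°, forward 9.3 m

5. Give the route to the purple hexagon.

turn right 54°, forward 1.3 m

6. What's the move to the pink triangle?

turn right 150°, forward 6.8 m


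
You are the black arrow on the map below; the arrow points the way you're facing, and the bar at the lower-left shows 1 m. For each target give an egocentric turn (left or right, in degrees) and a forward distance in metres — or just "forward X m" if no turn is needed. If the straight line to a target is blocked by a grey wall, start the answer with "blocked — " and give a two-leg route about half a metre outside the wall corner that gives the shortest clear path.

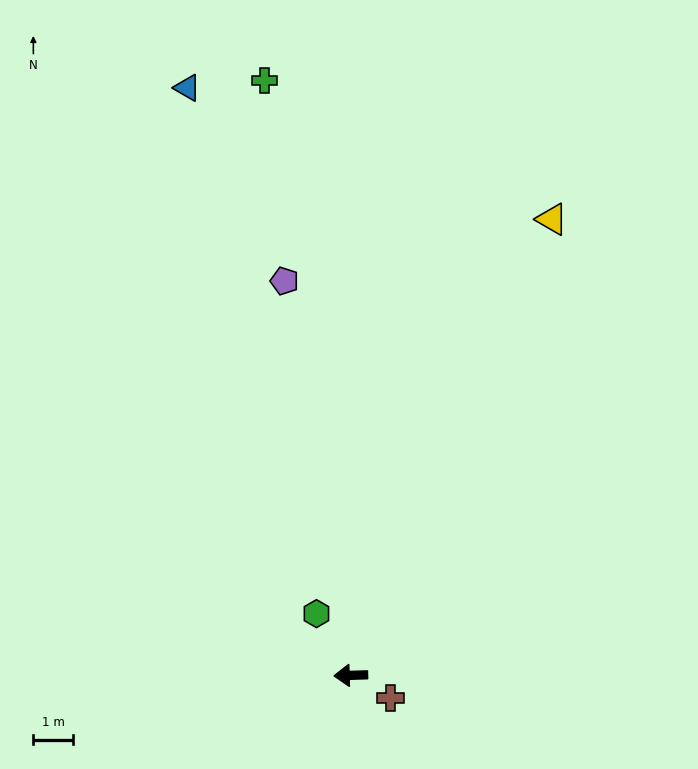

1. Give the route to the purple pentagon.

turn right 82°, forward 10.1 m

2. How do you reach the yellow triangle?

turn right 116°, forward 12.5 m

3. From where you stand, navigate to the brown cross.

turn left 148°, forward 1.1 m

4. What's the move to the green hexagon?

turn right 63°, forward 1.8 m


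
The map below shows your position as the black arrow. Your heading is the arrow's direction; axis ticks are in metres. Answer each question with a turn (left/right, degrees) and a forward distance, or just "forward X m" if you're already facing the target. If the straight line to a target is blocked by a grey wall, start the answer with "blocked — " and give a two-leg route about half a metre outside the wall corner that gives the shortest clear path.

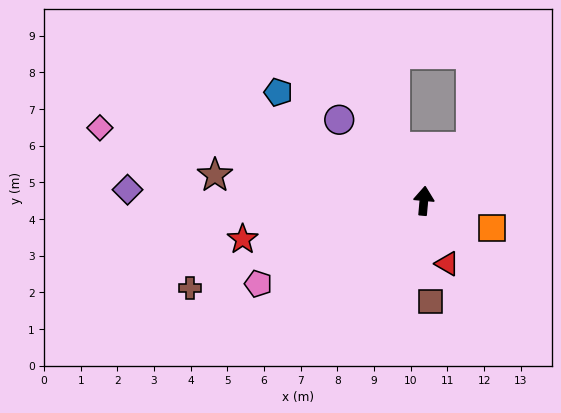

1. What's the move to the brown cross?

turn left 116°, forward 6.8 m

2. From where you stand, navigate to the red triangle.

turn right 155°, forward 1.8 m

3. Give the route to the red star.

turn left 107°, forward 5.1 m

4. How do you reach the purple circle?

turn left 51°, forward 3.2 m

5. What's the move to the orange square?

turn right 107°, forward 2.0 m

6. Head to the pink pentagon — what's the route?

turn left 122°, forward 5.1 m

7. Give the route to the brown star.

turn left 88°, forward 5.7 m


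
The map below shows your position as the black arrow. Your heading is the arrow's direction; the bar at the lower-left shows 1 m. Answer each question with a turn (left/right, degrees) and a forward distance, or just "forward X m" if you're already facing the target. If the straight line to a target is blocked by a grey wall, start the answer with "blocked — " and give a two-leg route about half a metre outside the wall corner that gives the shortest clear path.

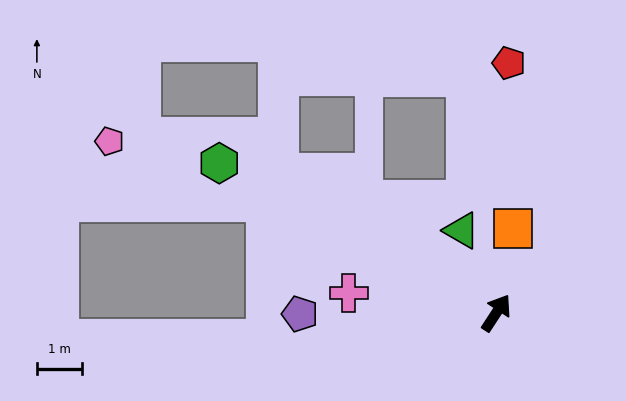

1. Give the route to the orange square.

turn left 22°, forward 1.9 m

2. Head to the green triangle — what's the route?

turn left 56°, forward 2.0 m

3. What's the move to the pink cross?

turn left 115°, forward 3.3 m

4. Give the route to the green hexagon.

turn left 95°, forward 6.9 m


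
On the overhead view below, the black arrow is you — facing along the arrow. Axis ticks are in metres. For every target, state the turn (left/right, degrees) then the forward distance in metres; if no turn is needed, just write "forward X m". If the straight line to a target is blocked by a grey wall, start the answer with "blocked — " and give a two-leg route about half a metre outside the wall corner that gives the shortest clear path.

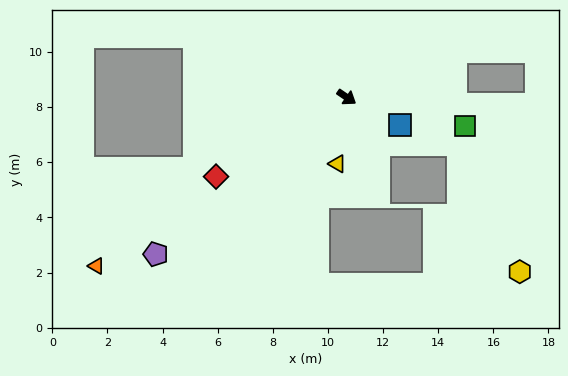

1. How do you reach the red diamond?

turn right 114°, forward 5.5 m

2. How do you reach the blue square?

turn left 7°, forward 2.2 m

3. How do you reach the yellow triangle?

turn right 64°, forward 2.4 m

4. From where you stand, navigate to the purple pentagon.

turn right 106°, forward 9.0 m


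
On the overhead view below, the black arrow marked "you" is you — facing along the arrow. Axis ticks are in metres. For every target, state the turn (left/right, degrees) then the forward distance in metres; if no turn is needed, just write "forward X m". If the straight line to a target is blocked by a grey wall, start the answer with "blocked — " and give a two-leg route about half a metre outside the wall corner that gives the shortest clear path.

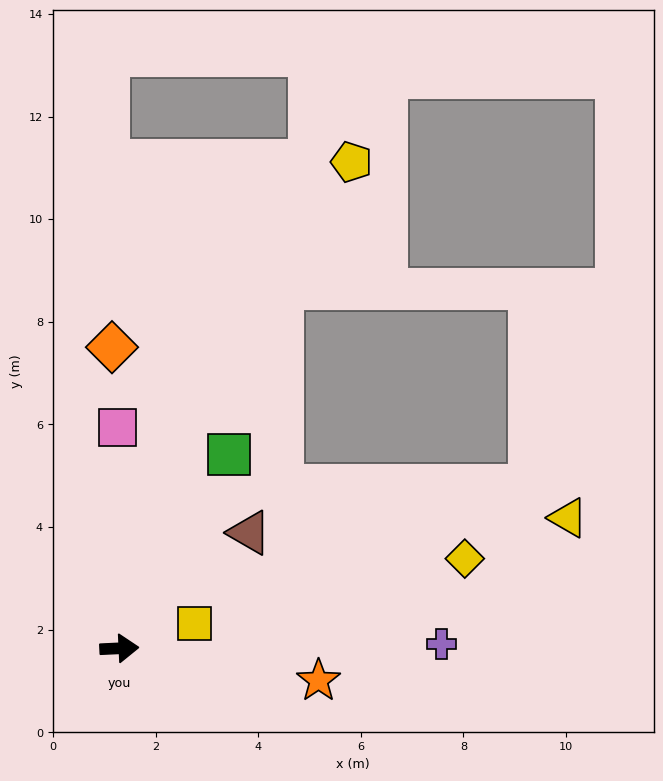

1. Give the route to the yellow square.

turn left 15°, forward 1.5 m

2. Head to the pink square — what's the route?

turn left 88°, forward 4.3 m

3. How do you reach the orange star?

turn right 12°, forward 3.9 m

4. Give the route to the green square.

turn left 58°, forward 4.3 m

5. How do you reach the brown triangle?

turn left 39°, forward 3.4 m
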